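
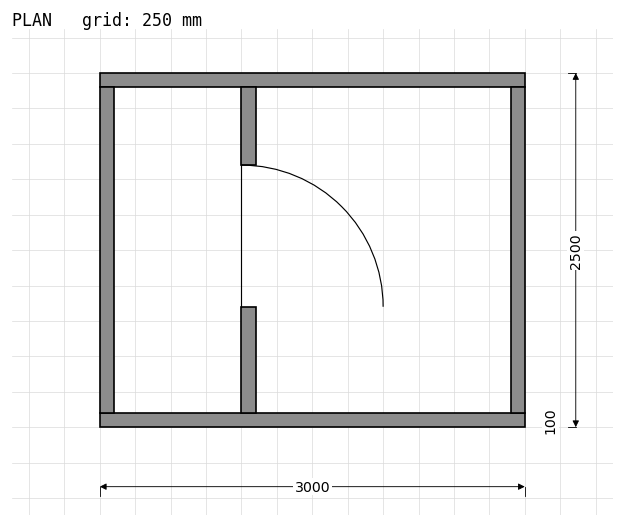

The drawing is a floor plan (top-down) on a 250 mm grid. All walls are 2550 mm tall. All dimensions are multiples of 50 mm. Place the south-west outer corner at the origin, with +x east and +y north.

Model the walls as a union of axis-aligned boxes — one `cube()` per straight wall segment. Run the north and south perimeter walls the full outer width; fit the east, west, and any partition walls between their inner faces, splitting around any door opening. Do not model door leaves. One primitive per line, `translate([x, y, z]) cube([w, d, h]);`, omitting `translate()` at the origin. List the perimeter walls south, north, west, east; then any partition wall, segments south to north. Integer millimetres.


cube([3000, 100, 2550]);
translate([0, 2400, 0]) cube([3000, 100, 2550]);
translate([0, 100, 0]) cube([100, 2300, 2550]);
translate([2900, 100, 0]) cube([100, 2300, 2550]);
translate([1000, 100, 0]) cube([100, 750, 2550]);
translate([1000, 1850, 0]) cube([100, 550, 2550]);


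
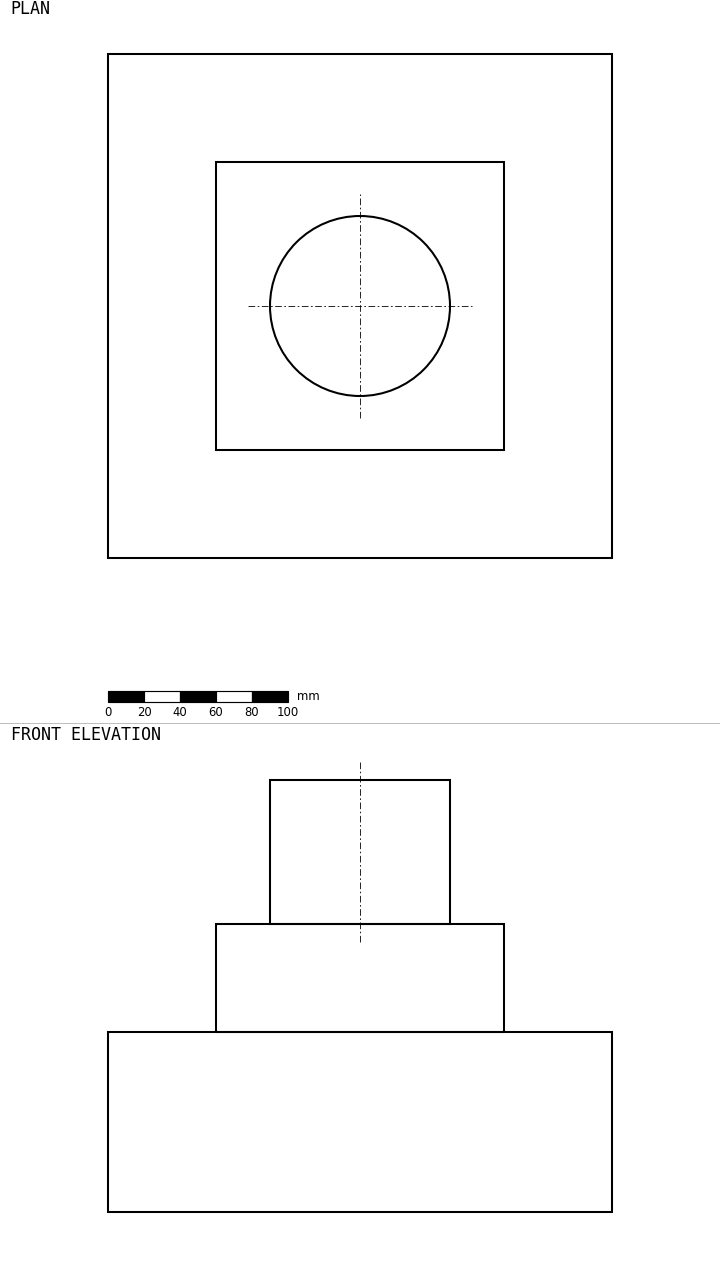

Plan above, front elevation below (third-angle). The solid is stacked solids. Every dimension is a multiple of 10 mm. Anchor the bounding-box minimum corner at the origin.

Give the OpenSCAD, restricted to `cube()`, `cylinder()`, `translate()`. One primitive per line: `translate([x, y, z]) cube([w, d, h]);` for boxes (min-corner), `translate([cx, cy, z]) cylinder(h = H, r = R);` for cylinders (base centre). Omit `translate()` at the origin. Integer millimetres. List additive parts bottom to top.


cube([280, 280, 100]);
translate([60, 60, 100]) cube([160, 160, 60]);
translate([140, 140, 160]) cylinder(h = 80, r = 50);


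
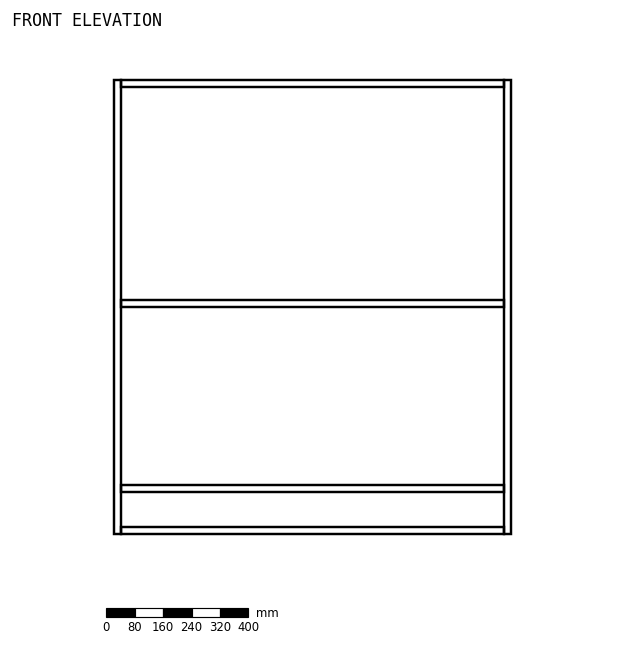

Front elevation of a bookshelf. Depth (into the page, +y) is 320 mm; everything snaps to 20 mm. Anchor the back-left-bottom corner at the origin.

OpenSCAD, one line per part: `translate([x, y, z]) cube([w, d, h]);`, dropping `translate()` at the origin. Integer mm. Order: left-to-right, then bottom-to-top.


cube([20, 320, 1280]);
translate([20, 0, 0]) cube([1080, 320, 20]);
translate([20, 0, 120]) cube([1080, 320, 20]);
translate([20, 0, 640]) cube([1080, 320, 20]);
translate([20, 0, 1260]) cube([1080, 320, 20]);
translate([1100, 0, 0]) cube([20, 320, 1280]);


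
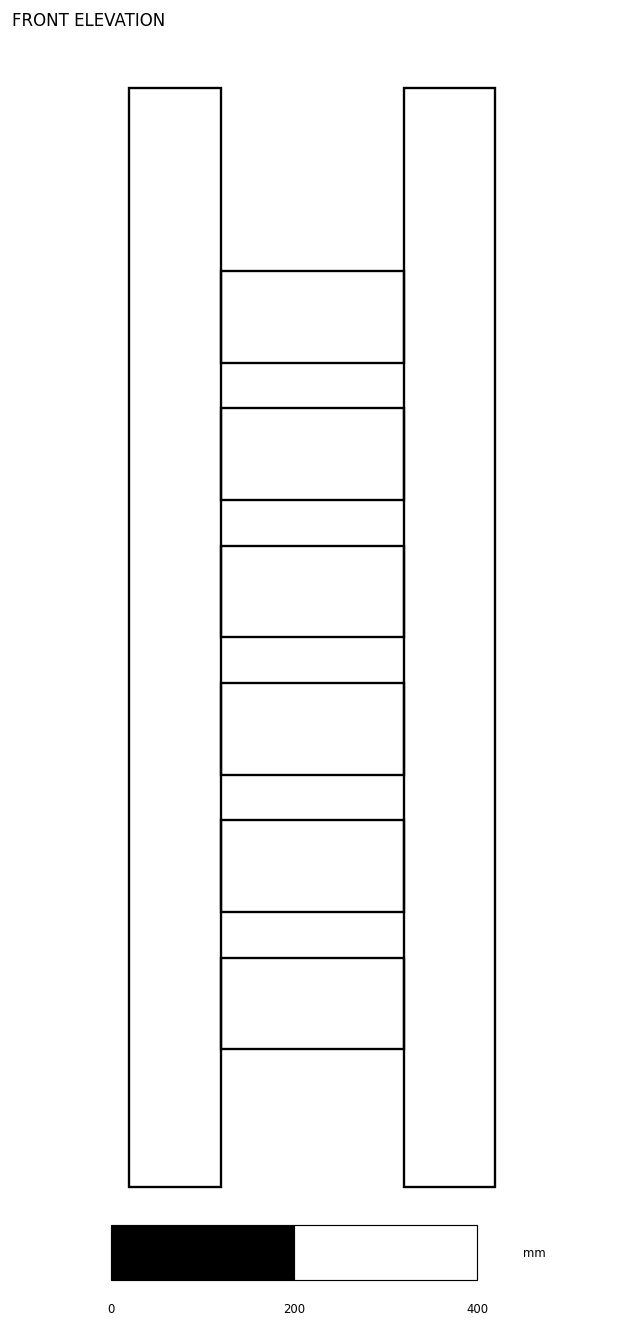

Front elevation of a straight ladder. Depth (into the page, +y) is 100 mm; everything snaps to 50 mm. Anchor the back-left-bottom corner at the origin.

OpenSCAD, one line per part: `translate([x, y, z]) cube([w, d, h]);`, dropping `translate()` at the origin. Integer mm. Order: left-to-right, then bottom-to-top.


cube([100, 100, 1200]);
translate([100, 0, 150]) cube([200, 100, 100]);
translate([100, 0, 300]) cube([200, 100, 100]);
translate([100, 0, 450]) cube([200, 100, 100]);
translate([100, 0, 600]) cube([200, 100, 100]);
translate([100, 0, 750]) cube([200, 100, 100]);
translate([100, 0, 900]) cube([200, 100, 100]);
translate([300, 0, 0]) cube([100, 100, 1200]);


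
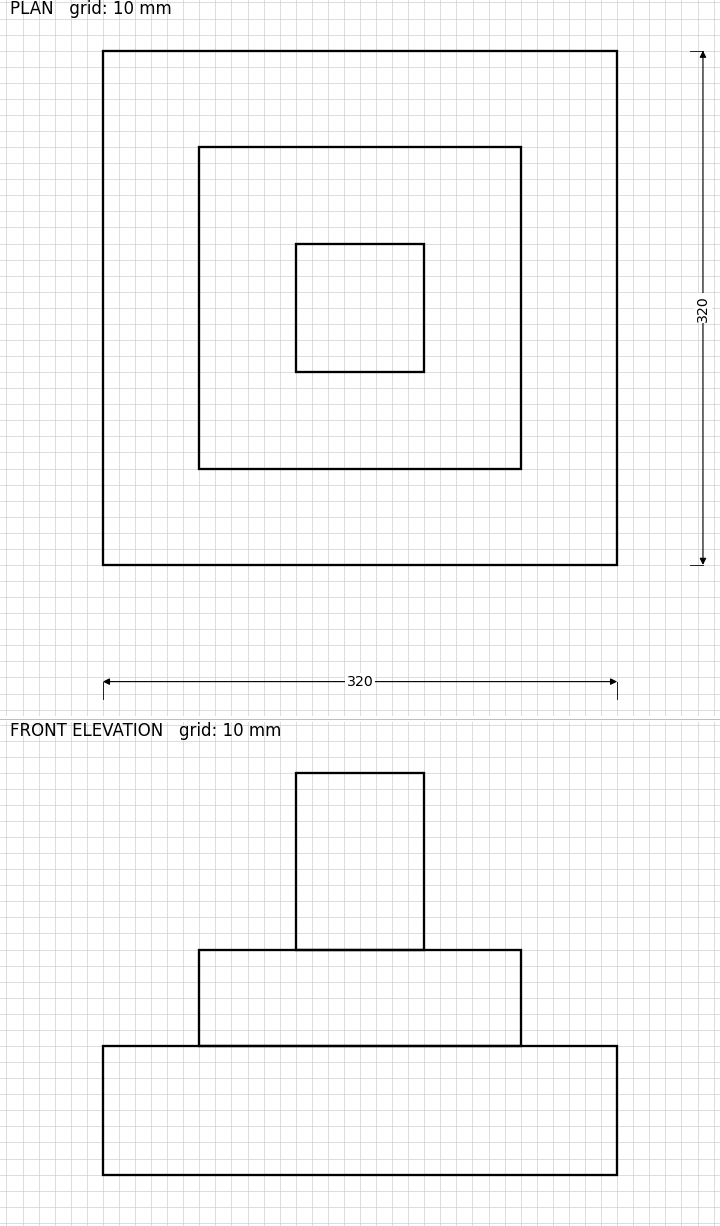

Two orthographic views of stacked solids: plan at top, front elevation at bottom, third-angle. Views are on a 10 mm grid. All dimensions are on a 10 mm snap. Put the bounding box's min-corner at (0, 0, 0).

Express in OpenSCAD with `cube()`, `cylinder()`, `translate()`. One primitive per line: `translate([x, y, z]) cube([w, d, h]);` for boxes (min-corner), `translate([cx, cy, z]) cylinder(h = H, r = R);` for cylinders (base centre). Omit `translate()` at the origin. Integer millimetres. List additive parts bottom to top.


cube([320, 320, 80]);
translate([60, 60, 80]) cube([200, 200, 60]);
translate([120, 120, 140]) cube([80, 80, 110]);


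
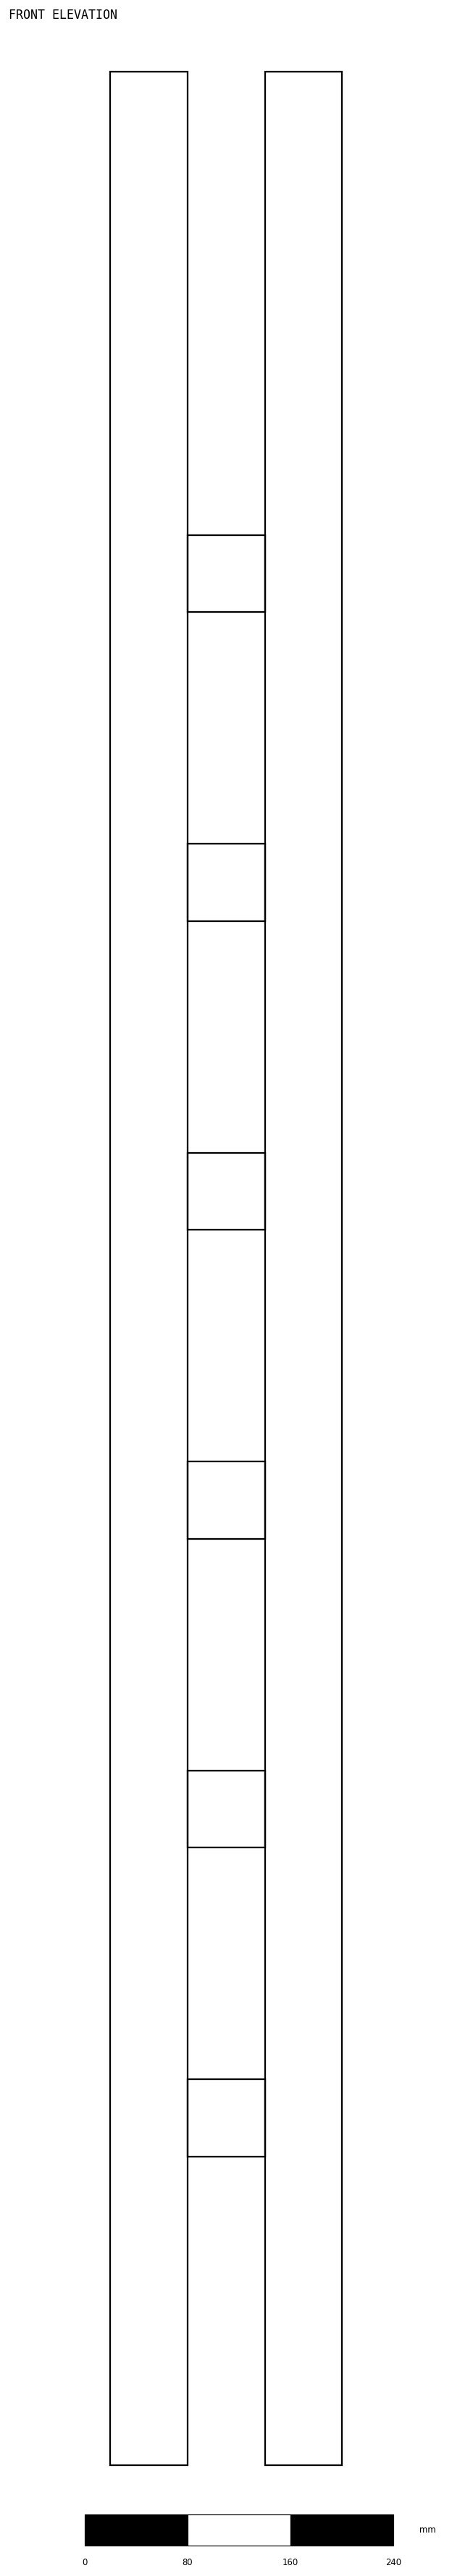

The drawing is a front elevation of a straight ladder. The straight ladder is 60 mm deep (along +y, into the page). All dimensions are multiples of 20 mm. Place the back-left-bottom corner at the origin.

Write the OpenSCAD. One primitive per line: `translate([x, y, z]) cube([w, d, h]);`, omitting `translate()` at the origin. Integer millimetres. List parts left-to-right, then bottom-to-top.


cube([60, 60, 1860]);
translate([60, 0, 240]) cube([60, 60, 60]);
translate([60, 0, 480]) cube([60, 60, 60]);
translate([60, 0, 720]) cube([60, 60, 60]);
translate([60, 0, 960]) cube([60, 60, 60]);
translate([60, 0, 1200]) cube([60, 60, 60]);
translate([60, 0, 1440]) cube([60, 60, 60]);
translate([120, 0, 0]) cube([60, 60, 1860]);


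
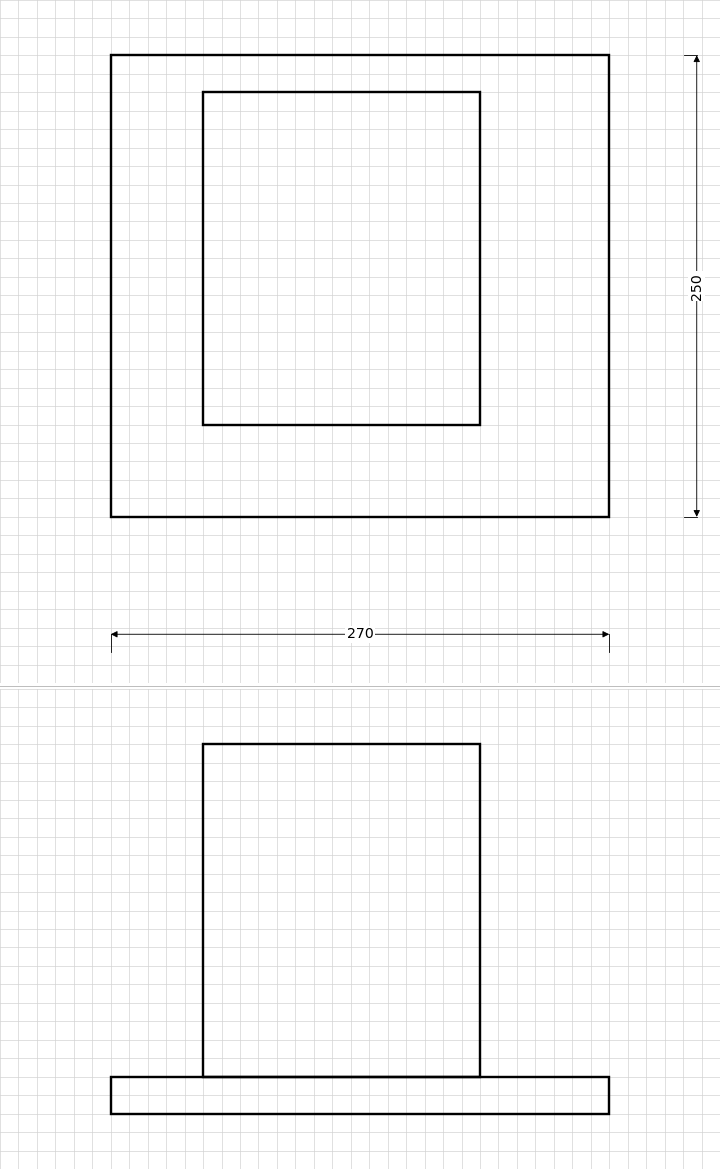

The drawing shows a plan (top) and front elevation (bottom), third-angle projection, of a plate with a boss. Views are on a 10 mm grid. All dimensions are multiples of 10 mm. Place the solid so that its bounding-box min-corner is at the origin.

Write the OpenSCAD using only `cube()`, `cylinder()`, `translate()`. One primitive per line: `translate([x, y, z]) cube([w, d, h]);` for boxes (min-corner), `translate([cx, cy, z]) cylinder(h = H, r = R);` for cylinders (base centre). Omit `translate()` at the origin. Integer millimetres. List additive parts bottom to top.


cube([270, 250, 20]);
translate([50, 50, 20]) cube([150, 180, 180]);


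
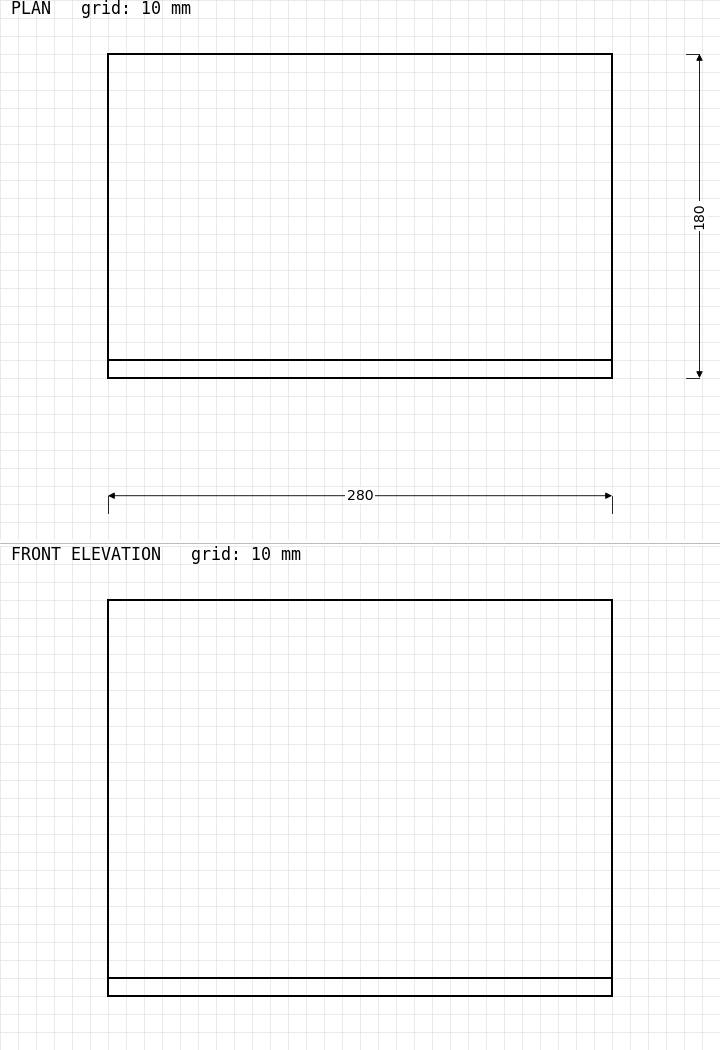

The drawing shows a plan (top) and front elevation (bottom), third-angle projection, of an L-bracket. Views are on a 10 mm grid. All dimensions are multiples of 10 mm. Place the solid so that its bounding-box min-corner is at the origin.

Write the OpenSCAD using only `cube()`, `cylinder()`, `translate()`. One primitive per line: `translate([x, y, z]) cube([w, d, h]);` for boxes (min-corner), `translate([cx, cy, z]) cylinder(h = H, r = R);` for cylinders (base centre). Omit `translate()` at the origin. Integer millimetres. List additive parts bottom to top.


cube([280, 180, 10]);
translate([0, 0, 10]) cube([280, 10, 210]);


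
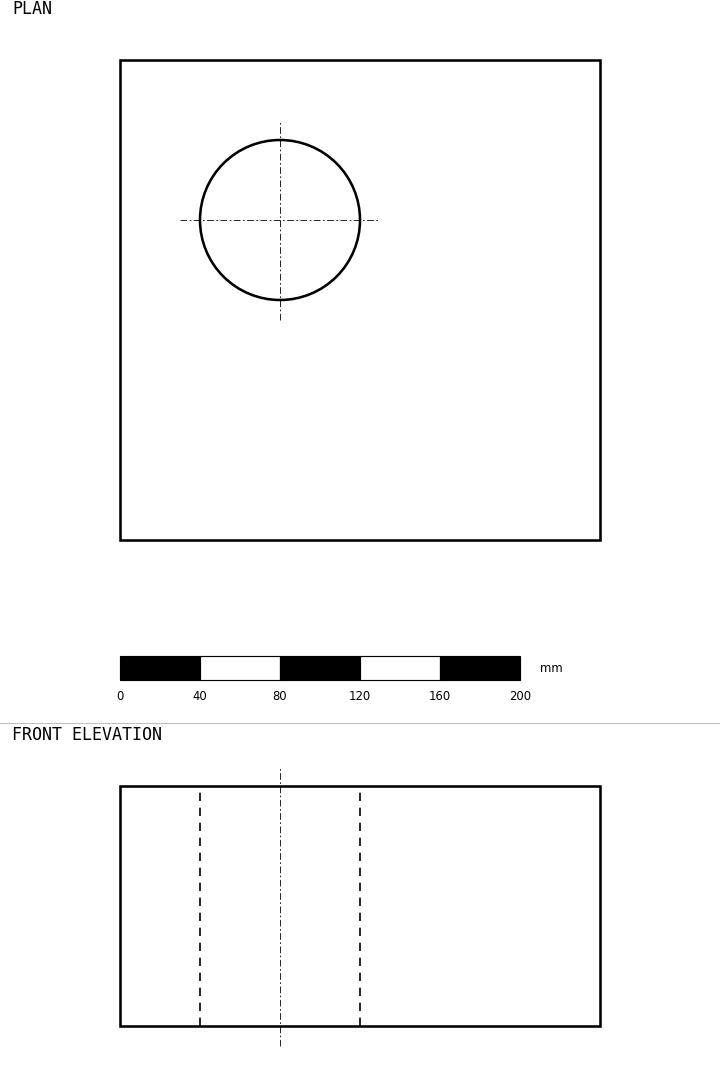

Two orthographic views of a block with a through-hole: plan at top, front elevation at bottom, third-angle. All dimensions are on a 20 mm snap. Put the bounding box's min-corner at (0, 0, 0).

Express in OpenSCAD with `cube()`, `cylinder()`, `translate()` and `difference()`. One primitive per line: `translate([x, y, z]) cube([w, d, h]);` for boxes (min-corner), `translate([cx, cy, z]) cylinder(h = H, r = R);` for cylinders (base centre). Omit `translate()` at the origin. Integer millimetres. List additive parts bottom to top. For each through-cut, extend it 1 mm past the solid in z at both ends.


difference() {
  cube([240, 240, 120]);
  translate([80, 160, -1]) cylinder(h = 122, r = 40);
}


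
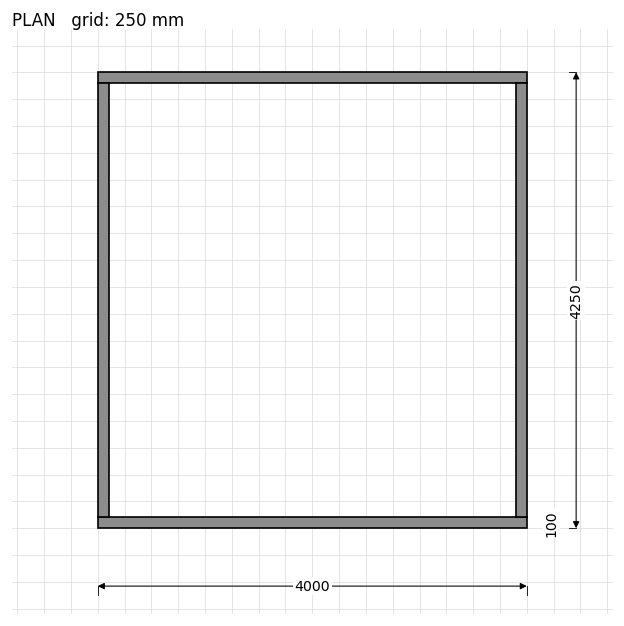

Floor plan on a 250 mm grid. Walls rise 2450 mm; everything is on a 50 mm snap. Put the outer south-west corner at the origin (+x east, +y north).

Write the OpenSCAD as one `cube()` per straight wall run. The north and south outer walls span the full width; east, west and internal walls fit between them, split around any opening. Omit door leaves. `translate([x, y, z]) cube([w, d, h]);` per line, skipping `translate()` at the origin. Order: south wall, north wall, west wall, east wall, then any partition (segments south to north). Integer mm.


cube([4000, 100, 2450]);
translate([0, 4150, 0]) cube([4000, 100, 2450]);
translate([0, 100, 0]) cube([100, 4050, 2450]);
translate([3900, 100, 0]) cube([100, 4050, 2450]);


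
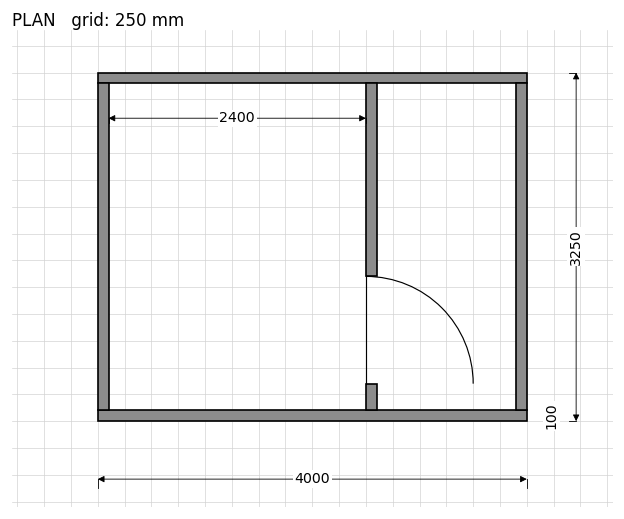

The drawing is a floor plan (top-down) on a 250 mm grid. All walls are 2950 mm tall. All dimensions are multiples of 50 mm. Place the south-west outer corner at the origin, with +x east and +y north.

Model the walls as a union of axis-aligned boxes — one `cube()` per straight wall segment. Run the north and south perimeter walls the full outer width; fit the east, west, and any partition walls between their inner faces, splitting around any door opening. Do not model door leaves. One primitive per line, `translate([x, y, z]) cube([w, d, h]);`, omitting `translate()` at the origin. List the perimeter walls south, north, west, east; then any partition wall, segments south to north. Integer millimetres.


cube([4000, 100, 2950]);
translate([0, 3150, 0]) cube([4000, 100, 2950]);
translate([0, 100, 0]) cube([100, 3050, 2950]);
translate([3900, 100, 0]) cube([100, 3050, 2950]);
translate([2500, 100, 0]) cube([100, 250, 2950]);
translate([2500, 1350, 0]) cube([100, 1800, 2950]);


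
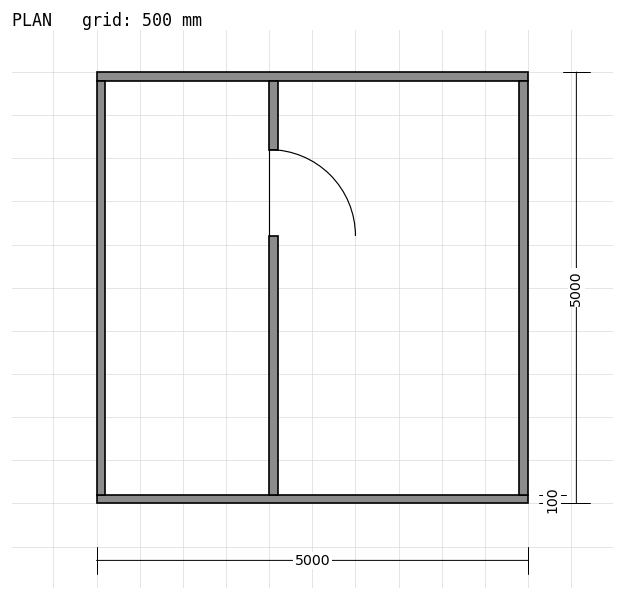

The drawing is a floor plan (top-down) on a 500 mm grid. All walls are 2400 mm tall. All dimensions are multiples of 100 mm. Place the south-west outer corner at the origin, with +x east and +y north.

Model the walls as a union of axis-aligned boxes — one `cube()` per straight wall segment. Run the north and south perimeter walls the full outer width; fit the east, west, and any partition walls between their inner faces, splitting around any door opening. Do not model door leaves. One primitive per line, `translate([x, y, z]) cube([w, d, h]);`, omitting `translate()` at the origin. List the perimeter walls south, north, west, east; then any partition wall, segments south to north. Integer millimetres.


cube([5000, 100, 2400]);
translate([0, 4900, 0]) cube([5000, 100, 2400]);
translate([0, 100, 0]) cube([100, 4800, 2400]);
translate([4900, 100, 0]) cube([100, 4800, 2400]);
translate([2000, 100, 0]) cube([100, 3000, 2400]);
translate([2000, 4100, 0]) cube([100, 800, 2400]);


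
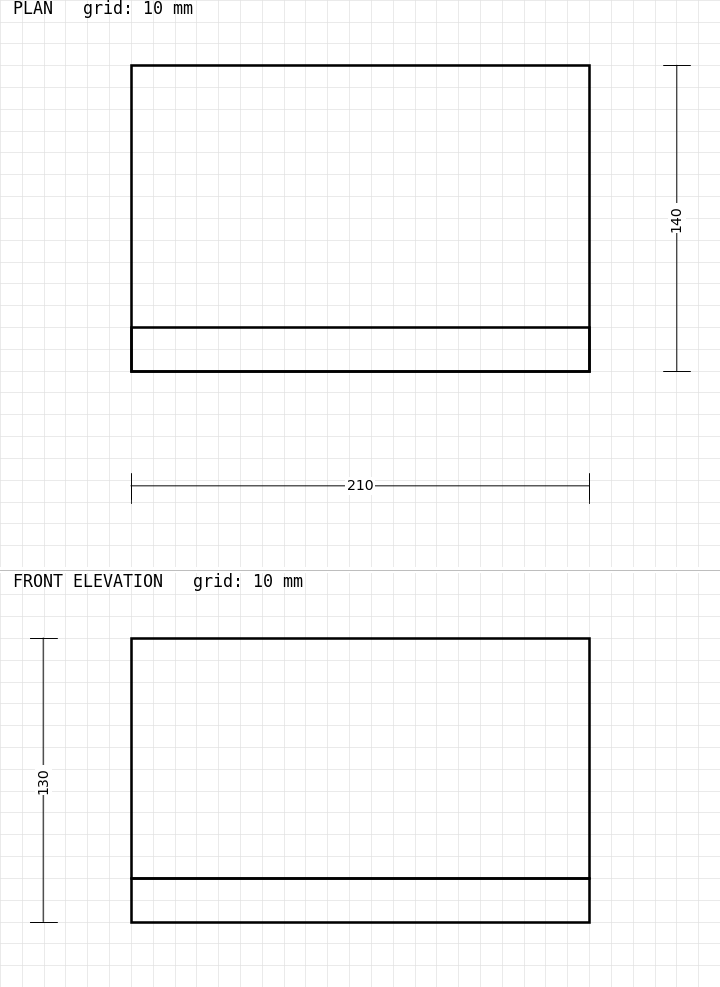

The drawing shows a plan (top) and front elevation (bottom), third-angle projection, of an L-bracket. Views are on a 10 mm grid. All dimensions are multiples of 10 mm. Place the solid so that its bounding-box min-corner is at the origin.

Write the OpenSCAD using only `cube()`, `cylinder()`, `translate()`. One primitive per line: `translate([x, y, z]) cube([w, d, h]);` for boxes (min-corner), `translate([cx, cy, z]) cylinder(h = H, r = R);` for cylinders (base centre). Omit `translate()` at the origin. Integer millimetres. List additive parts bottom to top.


cube([210, 140, 20]);
translate([0, 0, 20]) cube([210, 20, 110]);


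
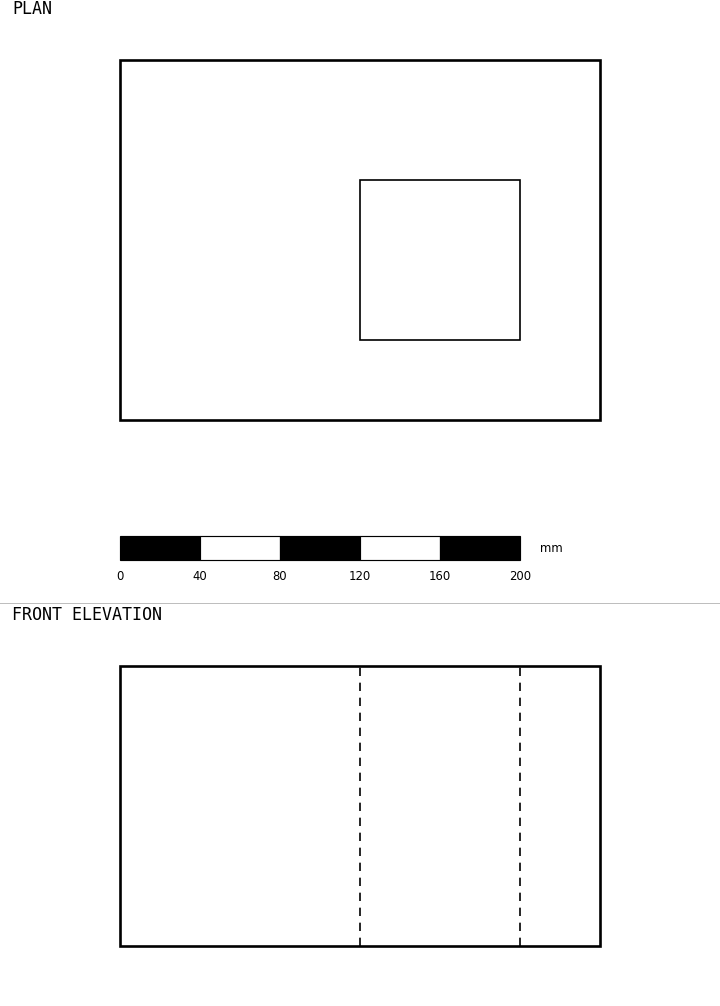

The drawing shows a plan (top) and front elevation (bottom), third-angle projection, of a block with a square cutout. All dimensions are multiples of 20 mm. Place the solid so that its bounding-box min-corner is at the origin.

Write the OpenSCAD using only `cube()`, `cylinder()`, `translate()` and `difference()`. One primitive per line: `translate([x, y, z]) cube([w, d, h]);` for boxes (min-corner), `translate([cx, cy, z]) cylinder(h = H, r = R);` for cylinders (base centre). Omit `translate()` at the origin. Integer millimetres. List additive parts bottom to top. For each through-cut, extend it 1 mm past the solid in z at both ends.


difference() {
  cube([240, 180, 140]);
  translate([120, 40, -1]) cube([80, 80, 142]);
}


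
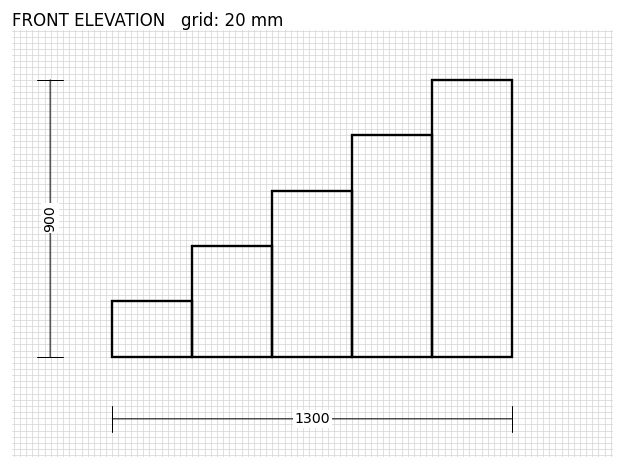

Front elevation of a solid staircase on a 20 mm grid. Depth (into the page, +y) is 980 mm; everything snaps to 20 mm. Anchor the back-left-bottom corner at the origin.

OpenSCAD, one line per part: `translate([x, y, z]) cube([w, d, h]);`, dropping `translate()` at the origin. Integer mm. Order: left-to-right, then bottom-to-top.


cube([260, 980, 180]);
translate([260, 0, 0]) cube([260, 980, 360]);
translate([520, 0, 0]) cube([260, 980, 540]);
translate([780, 0, 0]) cube([260, 980, 720]);
translate([1040, 0, 0]) cube([260, 980, 900]);


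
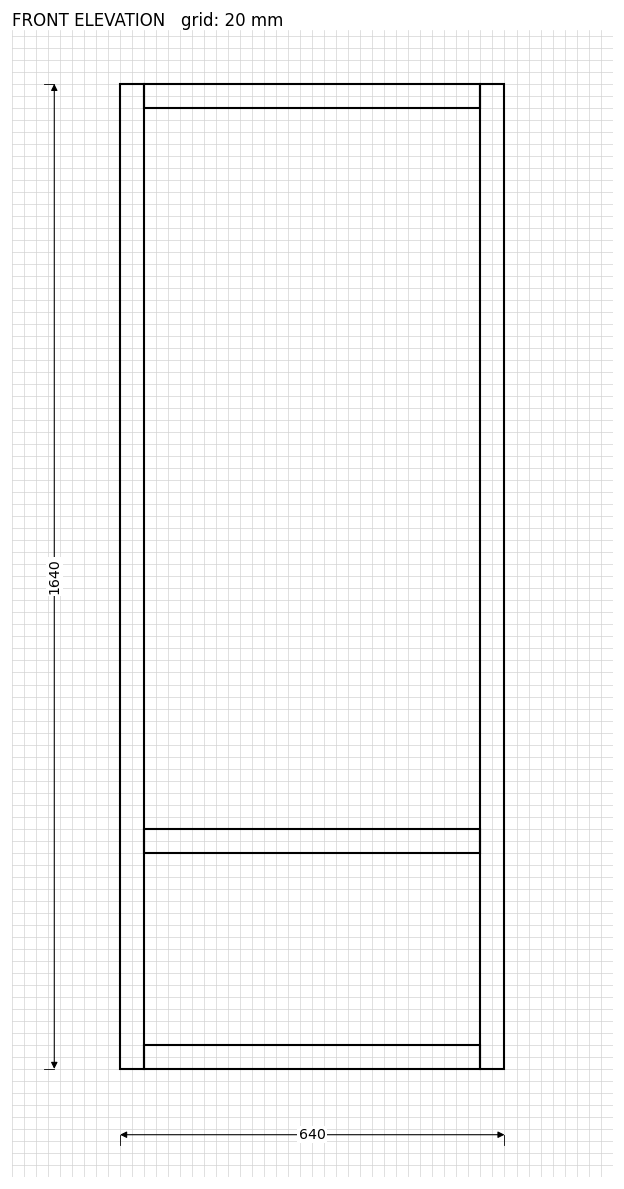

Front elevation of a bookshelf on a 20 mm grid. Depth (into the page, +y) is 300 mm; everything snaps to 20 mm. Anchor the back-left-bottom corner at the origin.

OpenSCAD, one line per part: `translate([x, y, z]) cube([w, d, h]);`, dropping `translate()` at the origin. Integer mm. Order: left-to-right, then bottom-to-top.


cube([40, 300, 1640]);
translate([40, 0, 0]) cube([560, 300, 40]);
translate([40, 0, 360]) cube([560, 300, 40]);
translate([40, 0, 1600]) cube([560, 300, 40]);
translate([600, 0, 0]) cube([40, 300, 1640]);


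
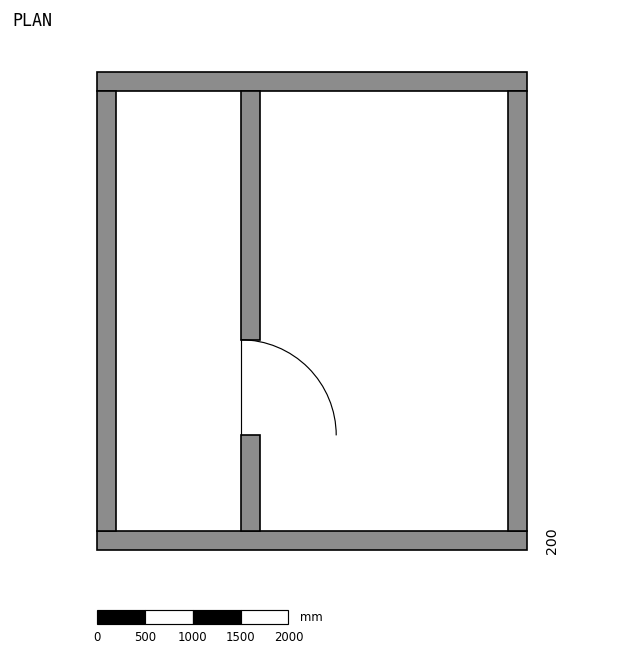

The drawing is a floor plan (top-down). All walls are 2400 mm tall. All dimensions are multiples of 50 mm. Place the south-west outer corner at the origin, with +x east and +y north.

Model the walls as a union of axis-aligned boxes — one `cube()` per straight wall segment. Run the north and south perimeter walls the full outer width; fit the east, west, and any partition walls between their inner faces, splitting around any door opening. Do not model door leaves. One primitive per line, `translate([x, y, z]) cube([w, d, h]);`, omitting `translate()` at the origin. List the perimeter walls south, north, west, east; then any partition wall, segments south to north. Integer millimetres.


cube([4500, 200, 2400]);
translate([0, 4800, 0]) cube([4500, 200, 2400]);
translate([0, 200, 0]) cube([200, 4600, 2400]);
translate([4300, 200, 0]) cube([200, 4600, 2400]);
translate([1500, 200, 0]) cube([200, 1000, 2400]);
translate([1500, 2200, 0]) cube([200, 2600, 2400]);


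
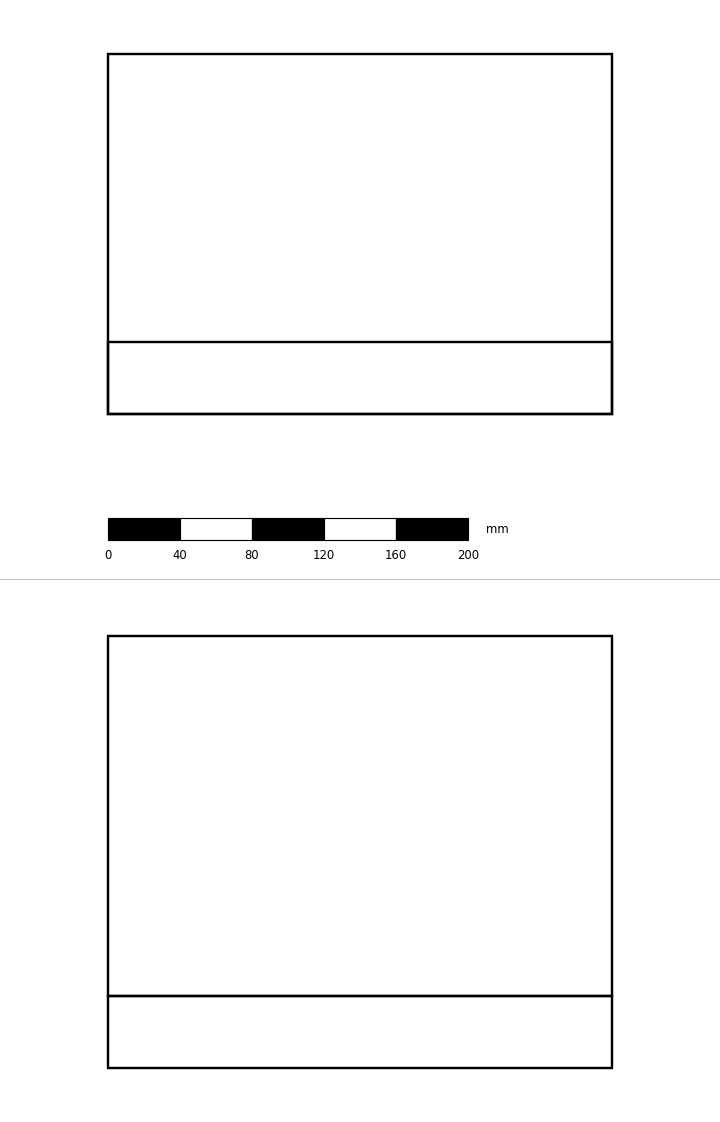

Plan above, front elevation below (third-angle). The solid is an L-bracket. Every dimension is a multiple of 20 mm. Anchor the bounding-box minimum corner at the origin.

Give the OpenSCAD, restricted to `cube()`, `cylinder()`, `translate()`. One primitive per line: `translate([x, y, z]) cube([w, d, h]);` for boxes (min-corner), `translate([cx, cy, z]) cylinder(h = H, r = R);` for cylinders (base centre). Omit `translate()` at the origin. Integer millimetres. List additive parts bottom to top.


cube([280, 200, 40]);
translate([0, 0, 40]) cube([280, 40, 200]);


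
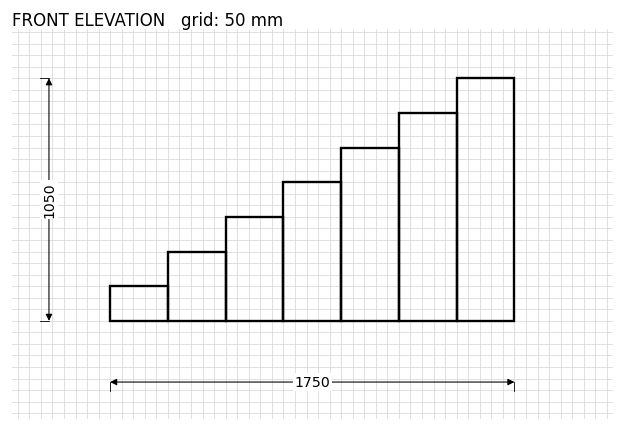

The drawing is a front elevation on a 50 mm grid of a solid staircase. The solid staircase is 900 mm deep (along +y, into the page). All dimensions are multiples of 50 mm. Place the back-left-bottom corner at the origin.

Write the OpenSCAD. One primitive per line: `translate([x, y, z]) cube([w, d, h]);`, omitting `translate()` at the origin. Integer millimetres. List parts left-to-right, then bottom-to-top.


cube([250, 900, 150]);
translate([250, 0, 0]) cube([250, 900, 300]);
translate([500, 0, 0]) cube([250, 900, 450]);
translate([750, 0, 0]) cube([250, 900, 600]);
translate([1000, 0, 0]) cube([250, 900, 750]);
translate([1250, 0, 0]) cube([250, 900, 900]);
translate([1500, 0, 0]) cube([250, 900, 1050]);


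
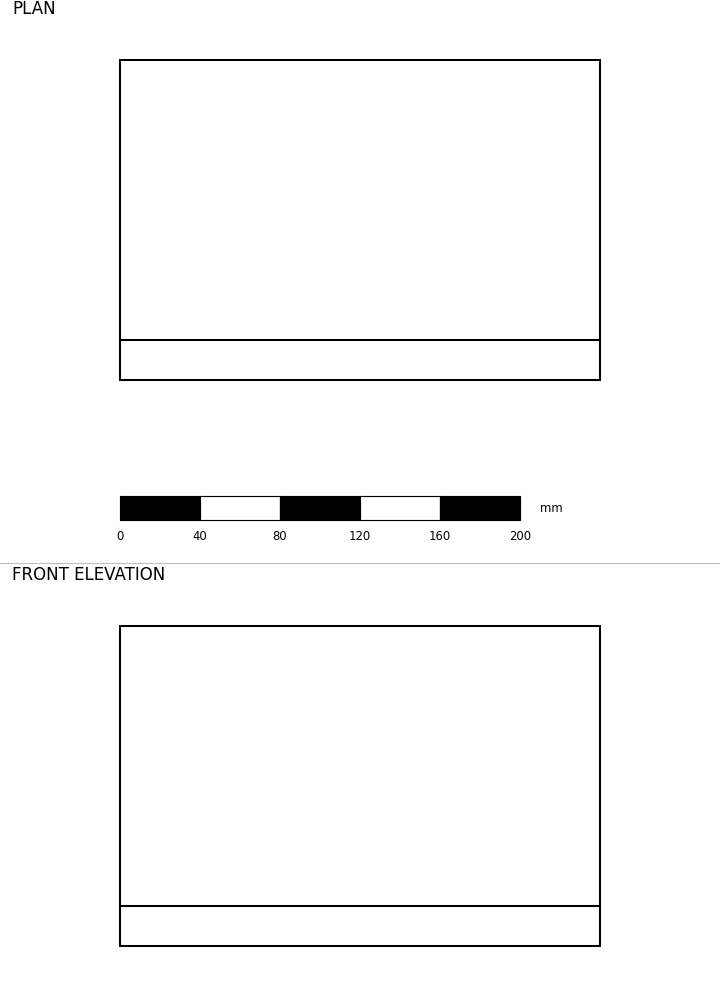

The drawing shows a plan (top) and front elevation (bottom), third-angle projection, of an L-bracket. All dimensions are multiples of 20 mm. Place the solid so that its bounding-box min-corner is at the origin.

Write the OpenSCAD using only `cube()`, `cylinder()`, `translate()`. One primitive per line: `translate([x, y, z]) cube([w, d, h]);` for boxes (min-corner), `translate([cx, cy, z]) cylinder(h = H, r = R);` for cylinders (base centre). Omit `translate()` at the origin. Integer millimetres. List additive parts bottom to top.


cube([240, 160, 20]);
translate([0, 0, 20]) cube([240, 20, 140]);


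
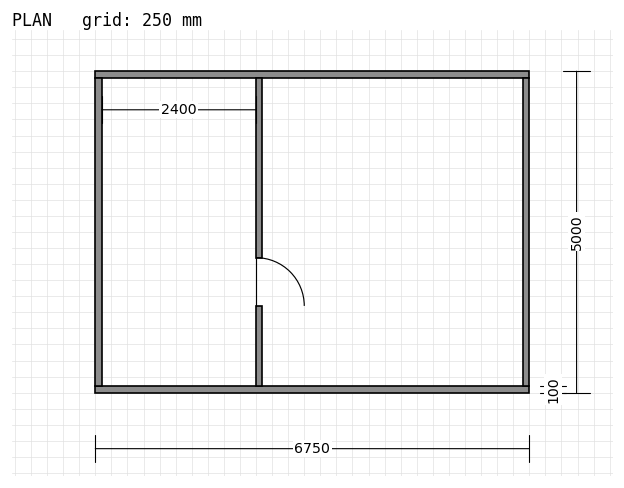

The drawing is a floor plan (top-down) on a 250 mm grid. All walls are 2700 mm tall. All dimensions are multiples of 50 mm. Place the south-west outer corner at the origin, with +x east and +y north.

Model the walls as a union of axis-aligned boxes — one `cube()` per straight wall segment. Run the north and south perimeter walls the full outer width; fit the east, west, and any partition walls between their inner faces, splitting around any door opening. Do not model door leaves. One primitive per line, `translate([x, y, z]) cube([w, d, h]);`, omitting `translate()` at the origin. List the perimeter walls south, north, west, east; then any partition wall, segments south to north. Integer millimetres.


cube([6750, 100, 2700]);
translate([0, 4900, 0]) cube([6750, 100, 2700]);
translate([0, 100, 0]) cube([100, 4800, 2700]);
translate([6650, 100, 0]) cube([100, 4800, 2700]);
translate([2500, 100, 0]) cube([100, 1250, 2700]);
translate([2500, 2100, 0]) cube([100, 2800, 2700]);


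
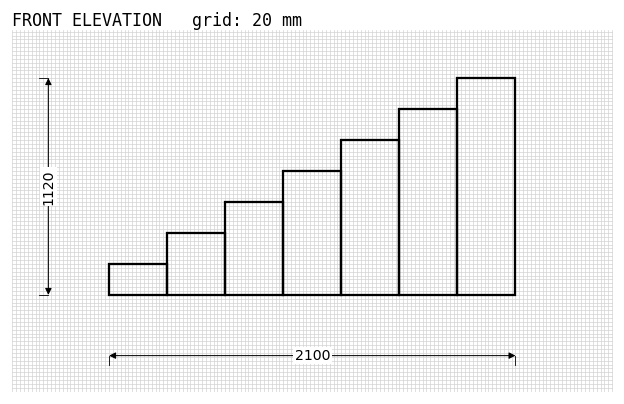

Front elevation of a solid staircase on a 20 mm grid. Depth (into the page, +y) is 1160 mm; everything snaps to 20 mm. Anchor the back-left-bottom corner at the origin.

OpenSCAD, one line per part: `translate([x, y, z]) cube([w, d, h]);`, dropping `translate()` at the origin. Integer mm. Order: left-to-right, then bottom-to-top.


cube([300, 1160, 160]);
translate([300, 0, 0]) cube([300, 1160, 320]);
translate([600, 0, 0]) cube([300, 1160, 480]);
translate([900, 0, 0]) cube([300, 1160, 640]);
translate([1200, 0, 0]) cube([300, 1160, 800]);
translate([1500, 0, 0]) cube([300, 1160, 960]);
translate([1800, 0, 0]) cube([300, 1160, 1120]);


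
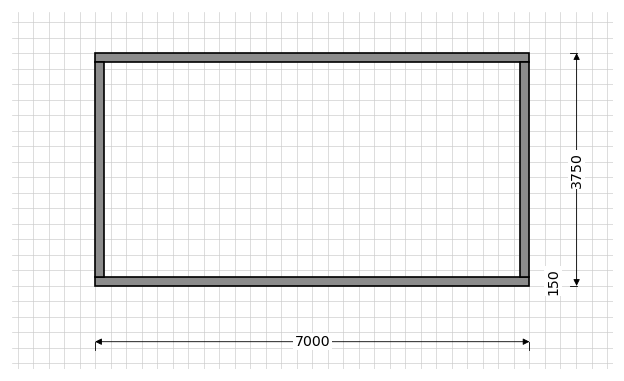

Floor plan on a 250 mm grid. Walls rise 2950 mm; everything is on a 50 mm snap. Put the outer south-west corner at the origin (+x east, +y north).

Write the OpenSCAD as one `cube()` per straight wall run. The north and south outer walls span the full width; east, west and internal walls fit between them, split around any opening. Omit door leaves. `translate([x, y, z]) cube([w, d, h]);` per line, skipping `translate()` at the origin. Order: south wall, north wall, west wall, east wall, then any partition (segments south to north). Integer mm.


cube([7000, 150, 2950]);
translate([0, 3600, 0]) cube([7000, 150, 2950]);
translate([0, 150, 0]) cube([150, 3450, 2950]);
translate([6850, 150, 0]) cube([150, 3450, 2950]);


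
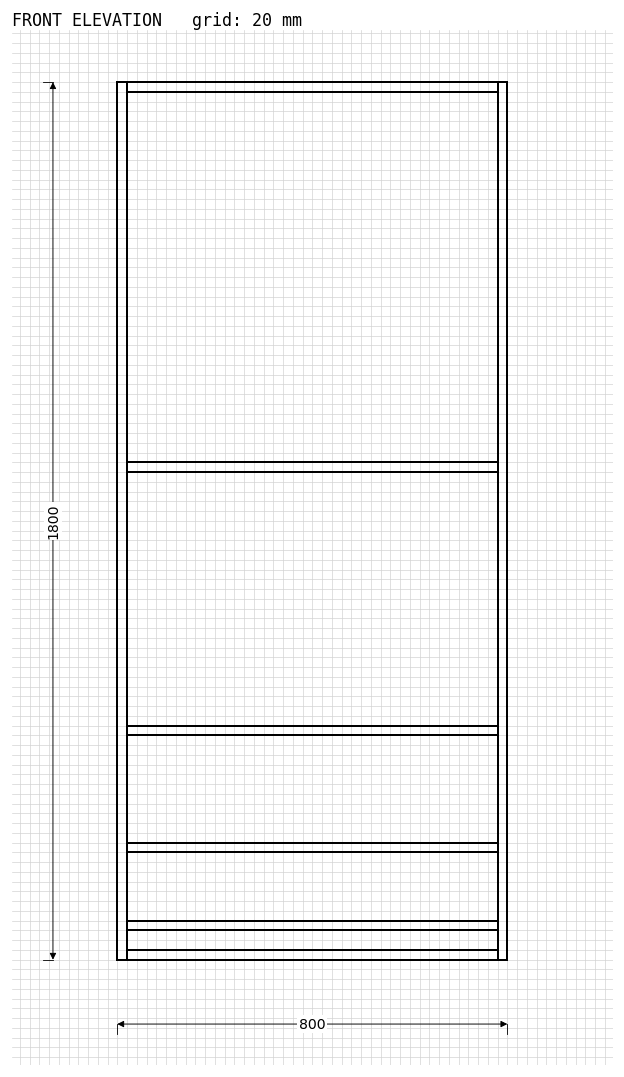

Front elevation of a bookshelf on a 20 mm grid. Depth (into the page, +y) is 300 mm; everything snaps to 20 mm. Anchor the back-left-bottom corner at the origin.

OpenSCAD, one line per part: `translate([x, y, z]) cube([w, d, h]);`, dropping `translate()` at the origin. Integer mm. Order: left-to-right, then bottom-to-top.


cube([20, 300, 1800]);
translate([20, 0, 0]) cube([760, 300, 20]);
translate([20, 0, 60]) cube([760, 300, 20]);
translate([20, 0, 220]) cube([760, 300, 20]);
translate([20, 0, 460]) cube([760, 300, 20]);
translate([20, 0, 1000]) cube([760, 300, 20]);
translate([20, 0, 1780]) cube([760, 300, 20]);
translate([780, 0, 0]) cube([20, 300, 1800]);


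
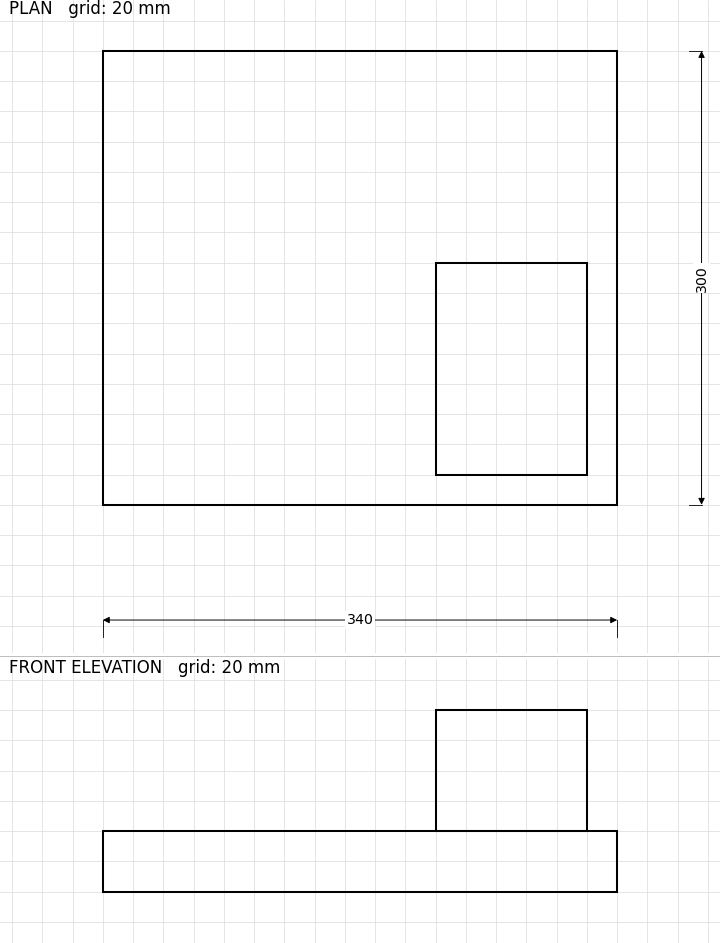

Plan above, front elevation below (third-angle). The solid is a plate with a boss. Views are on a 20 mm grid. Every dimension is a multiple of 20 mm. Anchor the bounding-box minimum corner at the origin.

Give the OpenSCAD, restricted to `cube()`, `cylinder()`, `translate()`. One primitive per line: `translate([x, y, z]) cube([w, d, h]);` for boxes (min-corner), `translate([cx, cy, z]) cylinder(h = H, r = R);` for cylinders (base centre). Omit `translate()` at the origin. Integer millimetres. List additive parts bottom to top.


cube([340, 300, 40]);
translate([220, 20, 40]) cube([100, 140, 80]);


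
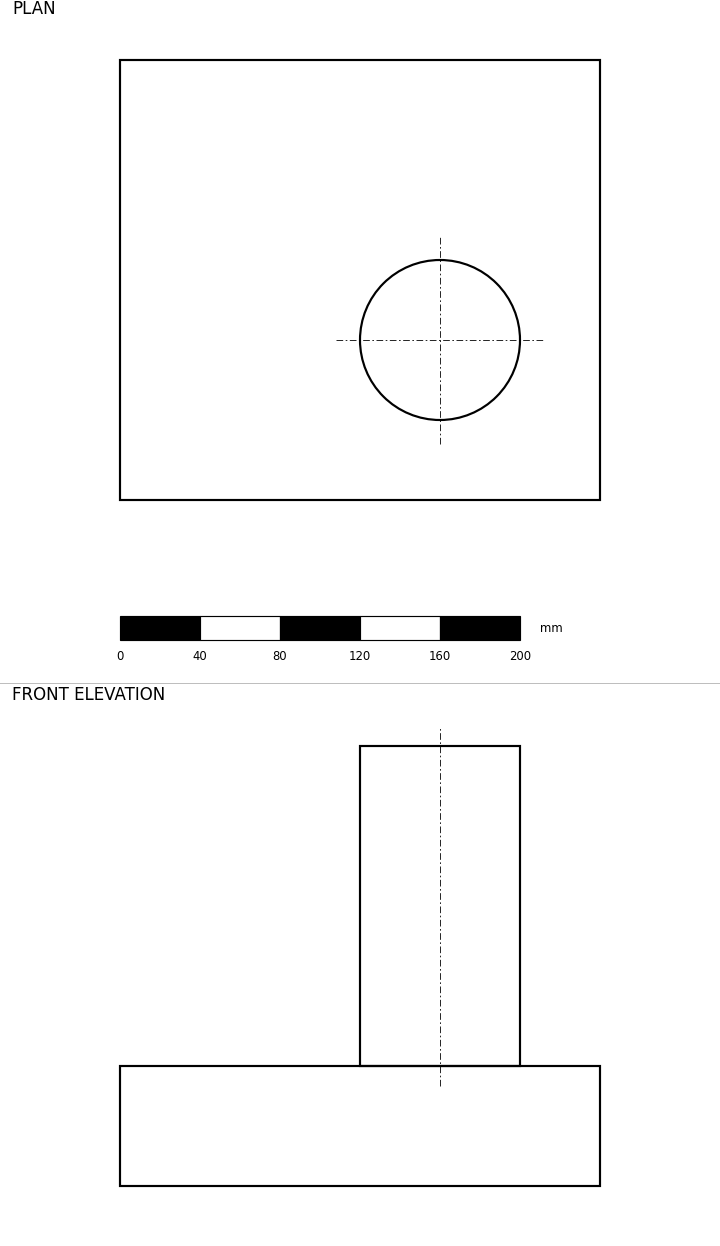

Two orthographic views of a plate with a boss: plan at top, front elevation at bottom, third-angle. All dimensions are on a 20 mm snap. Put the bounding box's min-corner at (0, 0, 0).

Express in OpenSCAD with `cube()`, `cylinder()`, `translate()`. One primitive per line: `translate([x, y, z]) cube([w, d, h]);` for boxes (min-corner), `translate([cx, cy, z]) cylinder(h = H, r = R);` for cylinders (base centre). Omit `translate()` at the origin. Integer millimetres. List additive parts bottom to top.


cube([240, 220, 60]);
translate([160, 80, 60]) cylinder(h = 160, r = 40);


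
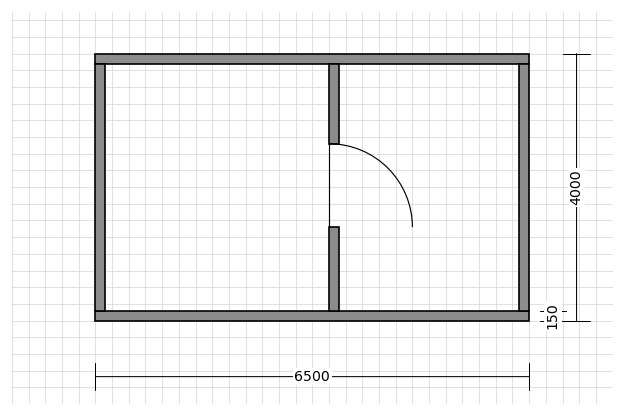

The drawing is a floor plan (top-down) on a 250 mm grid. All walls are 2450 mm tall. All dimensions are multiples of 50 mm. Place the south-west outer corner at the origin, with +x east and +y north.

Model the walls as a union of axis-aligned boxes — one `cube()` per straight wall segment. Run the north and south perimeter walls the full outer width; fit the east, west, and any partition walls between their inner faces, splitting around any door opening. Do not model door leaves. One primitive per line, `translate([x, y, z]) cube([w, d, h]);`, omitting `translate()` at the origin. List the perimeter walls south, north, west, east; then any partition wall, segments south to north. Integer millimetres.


cube([6500, 150, 2450]);
translate([0, 3850, 0]) cube([6500, 150, 2450]);
translate([0, 150, 0]) cube([150, 3700, 2450]);
translate([6350, 150, 0]) cube([150, 3700, 2450]);
translate([3500, 150, 0]) cube([150, 1250, 2450]);
translate([3500, 2650, 0]) cube([150, 1200, 2450]);


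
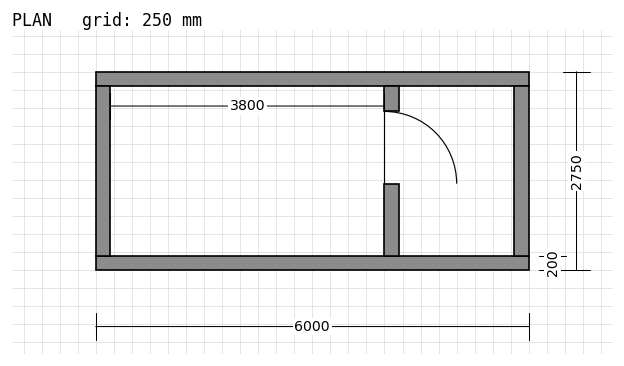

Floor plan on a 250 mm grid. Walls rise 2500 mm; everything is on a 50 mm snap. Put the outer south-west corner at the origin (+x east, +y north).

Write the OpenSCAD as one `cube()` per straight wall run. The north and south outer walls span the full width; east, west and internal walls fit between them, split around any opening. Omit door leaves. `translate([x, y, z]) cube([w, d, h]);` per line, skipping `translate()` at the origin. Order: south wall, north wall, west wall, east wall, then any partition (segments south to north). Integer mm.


cube([6000, 200, 2500]);
translate([0, 2550, 0]) cube([6000, 200, 2500]);
translate([0, 200, 0]) cube([200, 2350, 2500]);
translate([5800, 200, 0]) cube([200, 2350, 2500]);
translate([4000, 200, 0]) cube([200, 1000, 2500]);
translate([4000, 2200, 0]) cube([200, 350, 2500]);


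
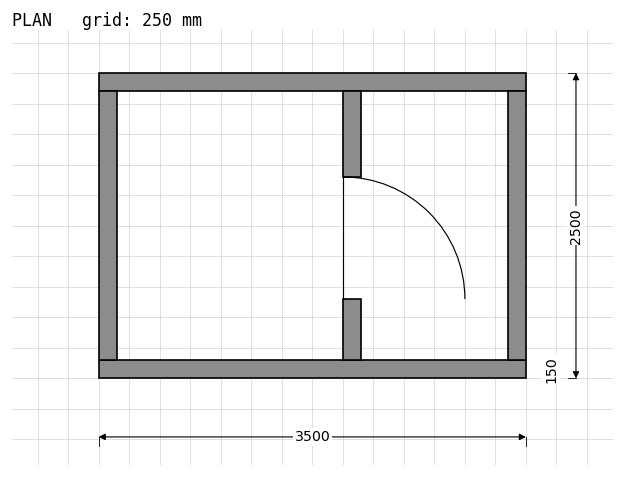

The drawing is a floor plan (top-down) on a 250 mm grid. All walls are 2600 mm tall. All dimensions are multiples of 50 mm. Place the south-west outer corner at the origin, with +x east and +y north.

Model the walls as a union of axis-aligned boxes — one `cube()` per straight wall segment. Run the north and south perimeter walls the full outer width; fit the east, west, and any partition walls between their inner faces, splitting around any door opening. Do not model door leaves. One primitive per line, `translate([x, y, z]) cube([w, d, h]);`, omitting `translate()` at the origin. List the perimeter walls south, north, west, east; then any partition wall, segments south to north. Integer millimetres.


cube([3500, 150, 2600]);
translate([0, 2350, 0]) cube([3500, 150, 2600]);
translate([0, 150, 0]) cube([150, 2200, 2600]);
translate([3350, 150, 0]) cube([150, 2200, 2600]);
translate([2000, 150, 0]) cube([150, 500, 2600]);
translate([2000, 1650, 0]) cube([150, 700, 2600]);


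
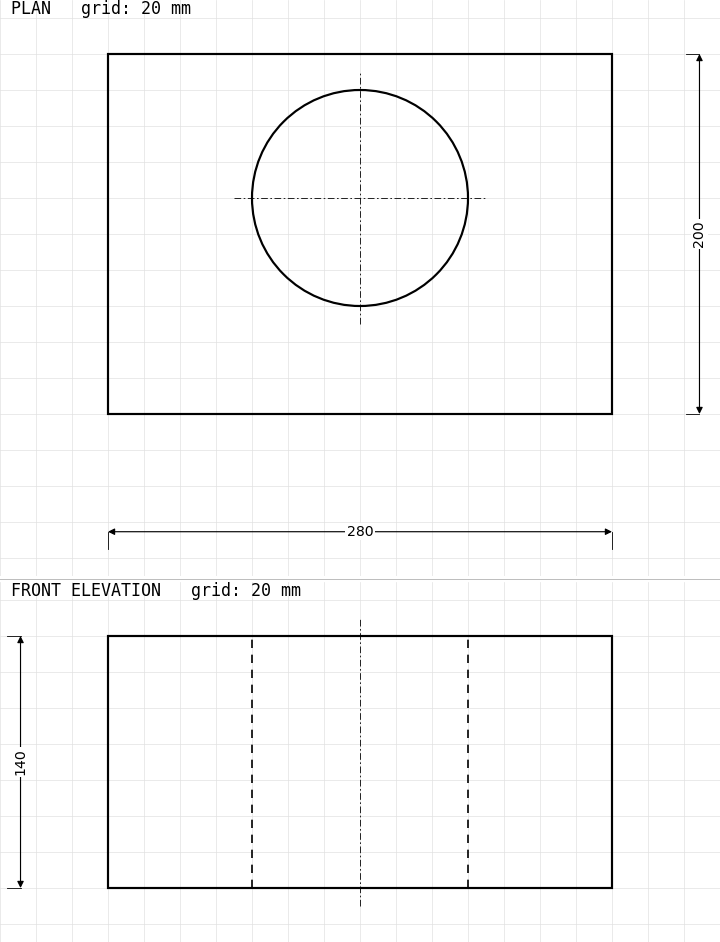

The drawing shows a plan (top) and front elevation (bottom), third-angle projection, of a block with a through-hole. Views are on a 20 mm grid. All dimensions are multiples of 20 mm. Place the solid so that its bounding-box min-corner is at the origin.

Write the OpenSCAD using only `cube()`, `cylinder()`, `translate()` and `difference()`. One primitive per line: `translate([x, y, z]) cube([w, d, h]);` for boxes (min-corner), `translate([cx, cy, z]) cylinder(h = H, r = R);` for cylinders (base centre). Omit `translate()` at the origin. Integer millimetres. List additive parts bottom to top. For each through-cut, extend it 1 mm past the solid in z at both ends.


difference() {
  cube([280, 200, 140]);
  translate([140, 120, -1]) cylinder(h = 142, r = 60);
}


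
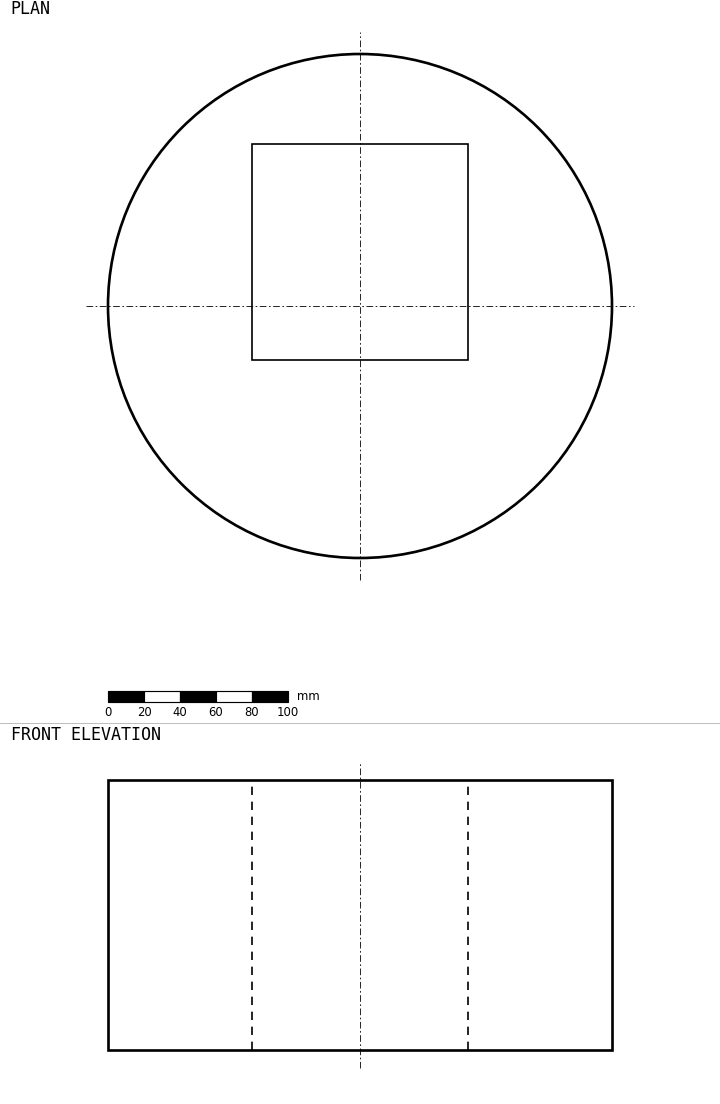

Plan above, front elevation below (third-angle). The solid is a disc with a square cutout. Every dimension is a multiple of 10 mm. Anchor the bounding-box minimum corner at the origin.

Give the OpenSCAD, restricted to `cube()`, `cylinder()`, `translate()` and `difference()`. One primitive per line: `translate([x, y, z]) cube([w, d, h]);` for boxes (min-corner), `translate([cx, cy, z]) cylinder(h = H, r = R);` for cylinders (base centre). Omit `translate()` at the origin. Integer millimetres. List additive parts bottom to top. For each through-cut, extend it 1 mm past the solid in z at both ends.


difference() {
  translate([140, 140, 0]) cylinder(h = 150, r = 140);
  translate([80, 110, -1]) cube([120, 120, 152]);
}


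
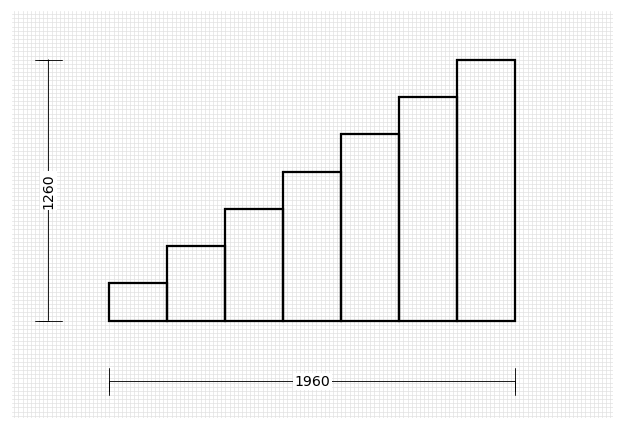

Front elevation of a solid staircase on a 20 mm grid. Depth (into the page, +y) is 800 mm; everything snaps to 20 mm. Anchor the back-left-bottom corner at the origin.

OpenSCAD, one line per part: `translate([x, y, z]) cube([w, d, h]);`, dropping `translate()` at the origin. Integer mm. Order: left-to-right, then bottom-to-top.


cube([280, 800, 180]);
translate([280, 0, 0]) cube([280, 800, 360]);
translate([560, 0, 0]) cube([280, 800, 540]);
translate([840, 0, 0]) cube([280, 800, 720]);
translate([1120, 0, 0]) cube([280, 800, 900]);
translate([1400, 0, 0]) cube([280, 800, 1080]);
translate([1680, 0, 0]) cube([280, 800, 1260]);


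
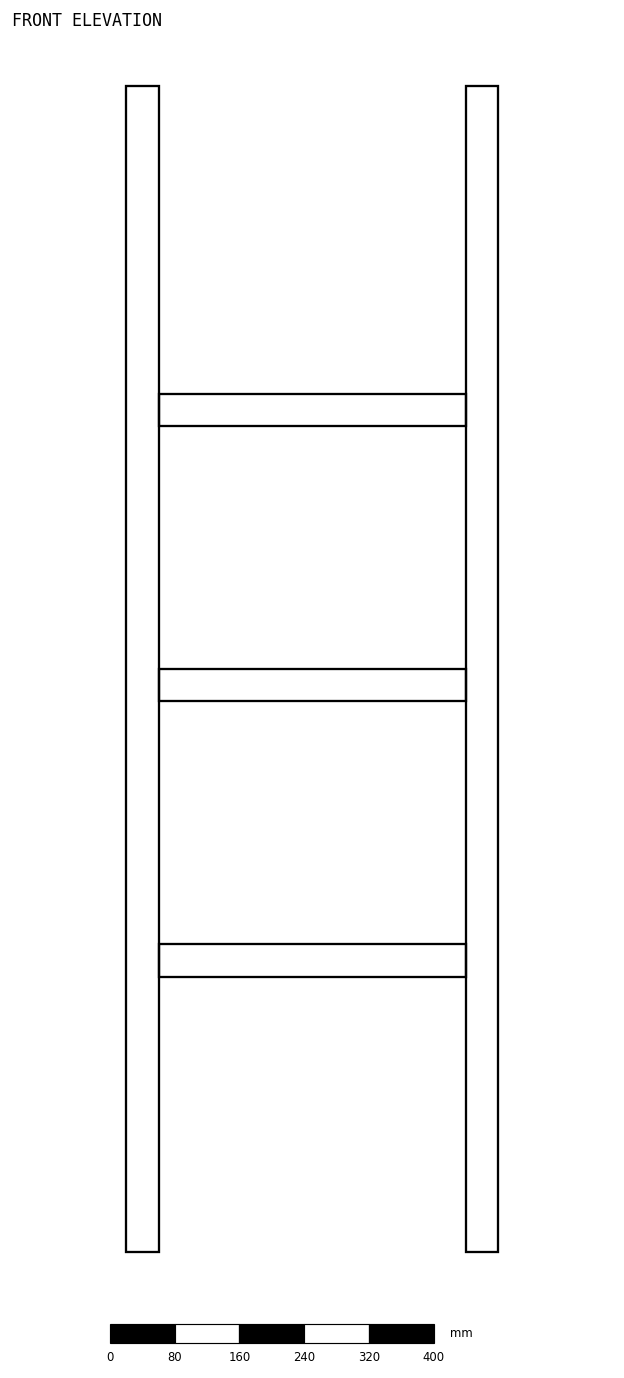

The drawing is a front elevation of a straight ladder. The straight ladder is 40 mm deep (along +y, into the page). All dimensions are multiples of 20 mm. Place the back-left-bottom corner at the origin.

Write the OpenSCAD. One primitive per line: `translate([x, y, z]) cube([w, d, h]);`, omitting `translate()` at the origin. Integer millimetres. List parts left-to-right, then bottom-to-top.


cube([40, 40, 1440]);
translate([40, 0, 340]) cube([380, 40, 40]);
translate([40, 0, 680]) cube([380, 40, 40]);
translate([40, 0, 1020]) cube([380, 40, 40]);
translate([420, 0, 0]) cube([40, 40, 1440]);


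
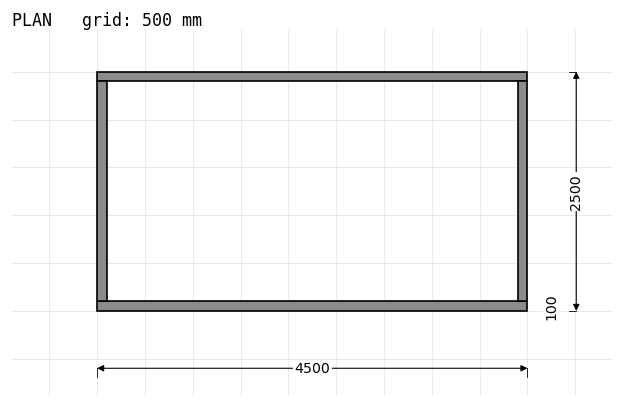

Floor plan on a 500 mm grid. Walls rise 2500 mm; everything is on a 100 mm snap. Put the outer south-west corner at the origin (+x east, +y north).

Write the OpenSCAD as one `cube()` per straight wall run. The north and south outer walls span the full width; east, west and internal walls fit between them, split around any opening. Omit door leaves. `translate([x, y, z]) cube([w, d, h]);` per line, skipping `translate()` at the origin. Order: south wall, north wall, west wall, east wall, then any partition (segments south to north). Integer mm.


cube([4500, 100, 2500]);
translate([0, 2400, 0]) cube([4500, 100, 2500]);
translate([0, 100, 0]) cube([100, 2300, 2500]);
translate([4400, 100, 0]) cube([100, 2300, 2500]);


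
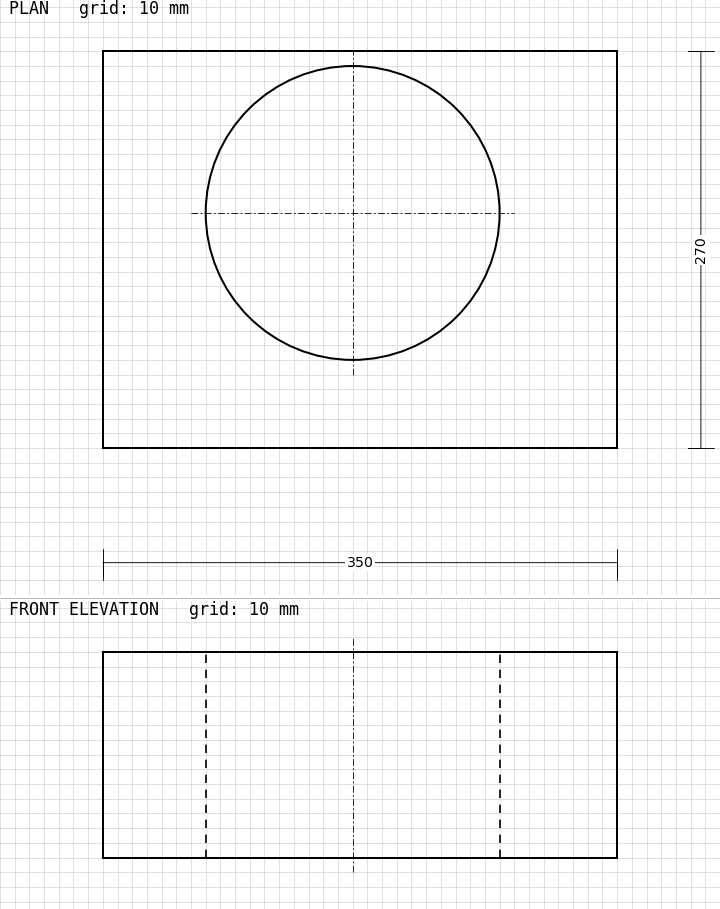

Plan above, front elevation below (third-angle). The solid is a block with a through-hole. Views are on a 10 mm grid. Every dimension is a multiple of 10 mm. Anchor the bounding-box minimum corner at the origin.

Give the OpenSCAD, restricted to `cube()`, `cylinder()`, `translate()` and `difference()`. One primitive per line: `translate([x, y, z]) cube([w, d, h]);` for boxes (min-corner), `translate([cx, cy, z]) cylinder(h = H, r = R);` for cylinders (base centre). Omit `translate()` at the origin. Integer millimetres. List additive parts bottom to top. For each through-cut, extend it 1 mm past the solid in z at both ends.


difference() {
  cube([350, 270, 140]);
  translate([170, 160, -1]) cylinder(h = 142, r = 100);
}


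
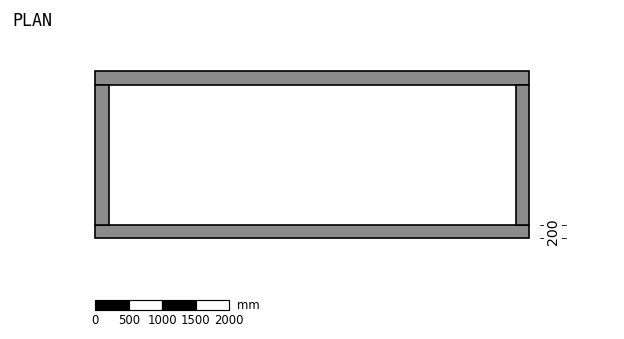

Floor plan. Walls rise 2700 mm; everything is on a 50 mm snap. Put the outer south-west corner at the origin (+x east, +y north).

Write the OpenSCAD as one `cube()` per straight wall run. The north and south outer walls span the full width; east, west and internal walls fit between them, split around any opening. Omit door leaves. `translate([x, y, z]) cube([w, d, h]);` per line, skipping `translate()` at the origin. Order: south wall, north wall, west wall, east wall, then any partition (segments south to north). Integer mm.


cube([6500, 200, 2700]);
translate([0, 2300, 0]) cube([6500, 200, 2700]);
translate([0, 200, 0]) cube([200, 2100, 2700]);
translate([6300, 200, 0]) cube([200, 2100, 2700]);


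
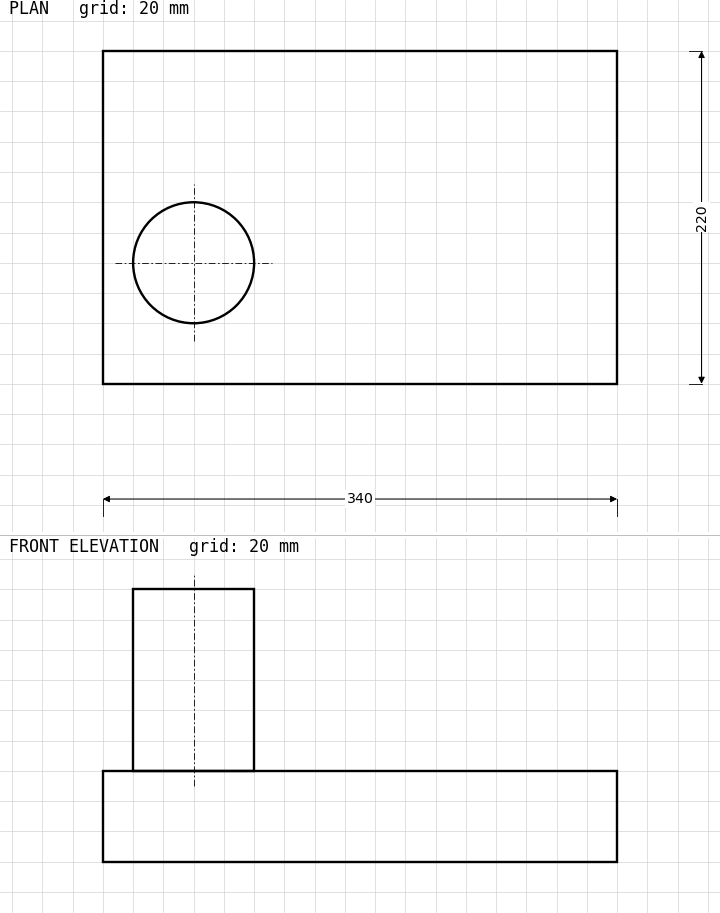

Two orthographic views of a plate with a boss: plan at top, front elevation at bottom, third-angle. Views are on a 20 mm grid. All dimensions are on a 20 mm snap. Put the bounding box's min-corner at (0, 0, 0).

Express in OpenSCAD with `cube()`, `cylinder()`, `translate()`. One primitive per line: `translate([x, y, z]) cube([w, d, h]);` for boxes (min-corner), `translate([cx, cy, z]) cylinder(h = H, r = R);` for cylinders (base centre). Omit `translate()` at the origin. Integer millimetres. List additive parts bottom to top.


cube([340, 220, 60]);
translate([60, 80, 60]) cylinder(h = 120, r = 40);


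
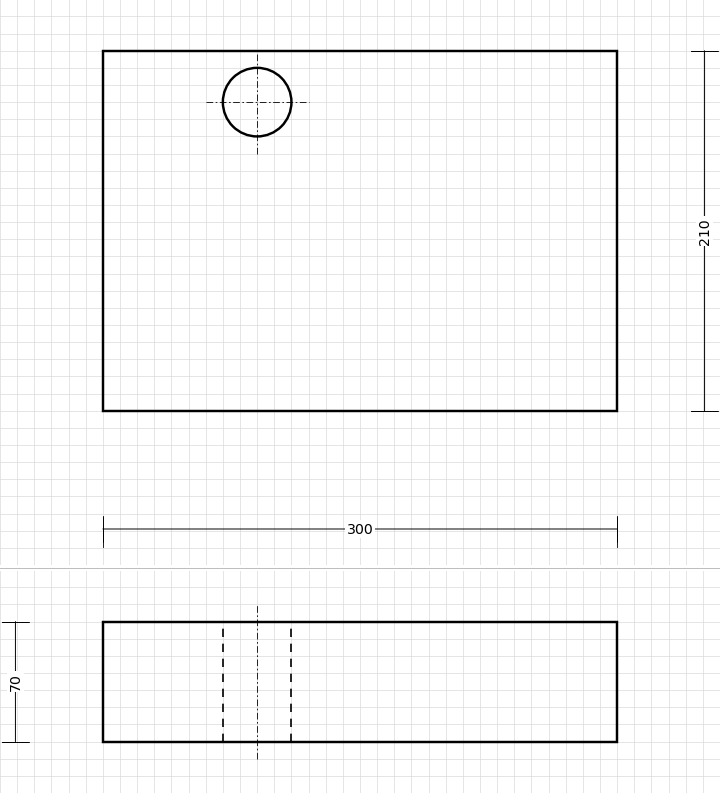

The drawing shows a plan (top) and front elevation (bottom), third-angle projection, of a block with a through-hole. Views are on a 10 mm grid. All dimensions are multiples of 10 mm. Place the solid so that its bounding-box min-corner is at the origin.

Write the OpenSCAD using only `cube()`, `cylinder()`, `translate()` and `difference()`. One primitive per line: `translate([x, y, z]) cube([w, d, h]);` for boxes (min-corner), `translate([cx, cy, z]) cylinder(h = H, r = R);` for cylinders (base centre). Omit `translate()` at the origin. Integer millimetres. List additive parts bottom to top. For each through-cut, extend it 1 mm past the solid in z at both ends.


difference() {
  cube([300, 210, 70]);
  translate([90, 180, -1]) cylinder(h = 72, r = 20);
}
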